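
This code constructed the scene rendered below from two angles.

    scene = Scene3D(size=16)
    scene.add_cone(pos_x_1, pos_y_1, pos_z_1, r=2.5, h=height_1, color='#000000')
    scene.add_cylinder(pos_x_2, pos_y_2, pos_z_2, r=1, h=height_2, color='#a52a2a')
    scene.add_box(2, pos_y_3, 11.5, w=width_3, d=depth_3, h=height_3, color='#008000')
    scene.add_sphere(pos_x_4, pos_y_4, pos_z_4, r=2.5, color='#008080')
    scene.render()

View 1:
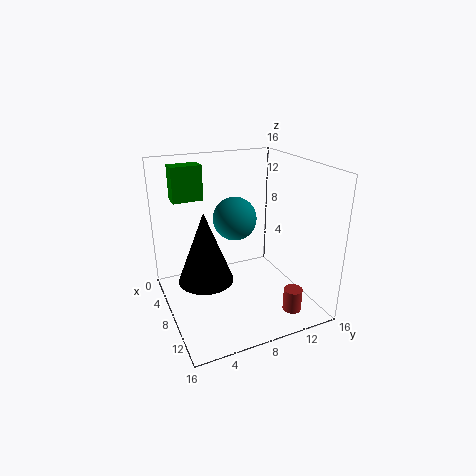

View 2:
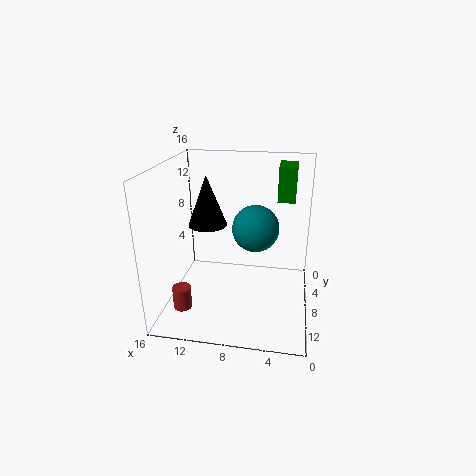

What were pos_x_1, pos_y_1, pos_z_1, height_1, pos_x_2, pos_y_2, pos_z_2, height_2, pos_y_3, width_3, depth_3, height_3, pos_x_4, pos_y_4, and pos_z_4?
pos_x_1 = 13, pos_y_1 = 2.5, pos_z_1 = 7, height_1 = 6.5, pos_x_2 = 13.5, pos_y_2 = 12, pos_z_2 = 1, height_2 = 2.5, pos_y_3 = 2, width_3 = 2, depth_3 = 3.5, height_3 = 4, pos_x_4 = 6, pos_y_4 = 8.5, pos_z_4 = 9.5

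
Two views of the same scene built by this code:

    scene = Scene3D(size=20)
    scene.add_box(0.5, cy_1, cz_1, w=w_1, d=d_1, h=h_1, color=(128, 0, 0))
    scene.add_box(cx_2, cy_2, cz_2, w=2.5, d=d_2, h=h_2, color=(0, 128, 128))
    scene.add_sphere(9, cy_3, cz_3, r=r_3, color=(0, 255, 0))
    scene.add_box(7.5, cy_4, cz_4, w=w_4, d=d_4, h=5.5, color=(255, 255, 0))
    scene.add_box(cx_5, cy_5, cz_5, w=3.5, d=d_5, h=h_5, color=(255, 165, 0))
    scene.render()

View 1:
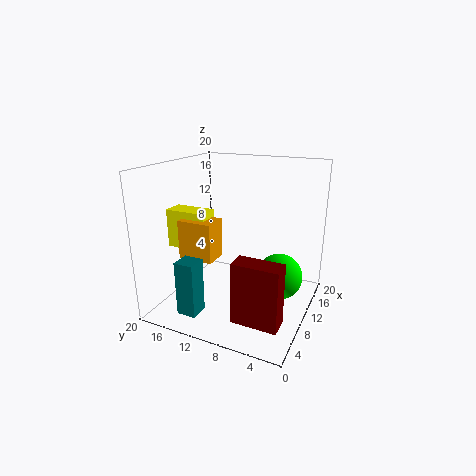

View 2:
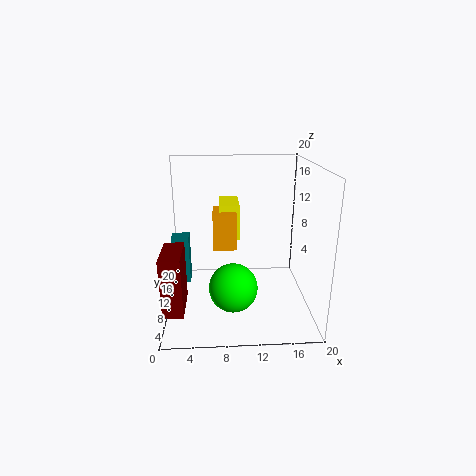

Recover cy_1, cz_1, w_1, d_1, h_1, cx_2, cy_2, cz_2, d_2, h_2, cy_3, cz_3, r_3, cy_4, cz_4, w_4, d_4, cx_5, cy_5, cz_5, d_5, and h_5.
cy_1 = 1, cz_1 = 3.5, w_1 = 2.5, d_1 = 5.5, h_1 = 7.5, cx_2 = 0.5, cy_2 = 11.5, cz_2 = 2.5, d_2 = 2.5, h_2 = 7, cy_3 = 3.5, cz_3 = 6, r_3 = 3, cy_4 = 14, cz_4 = 8, w_4 = 3, d_4 = 6, cx_5 = 6.5, cy_5 = 12.5, cz_5 = 7, d_5 = 5, h_5 = 5.5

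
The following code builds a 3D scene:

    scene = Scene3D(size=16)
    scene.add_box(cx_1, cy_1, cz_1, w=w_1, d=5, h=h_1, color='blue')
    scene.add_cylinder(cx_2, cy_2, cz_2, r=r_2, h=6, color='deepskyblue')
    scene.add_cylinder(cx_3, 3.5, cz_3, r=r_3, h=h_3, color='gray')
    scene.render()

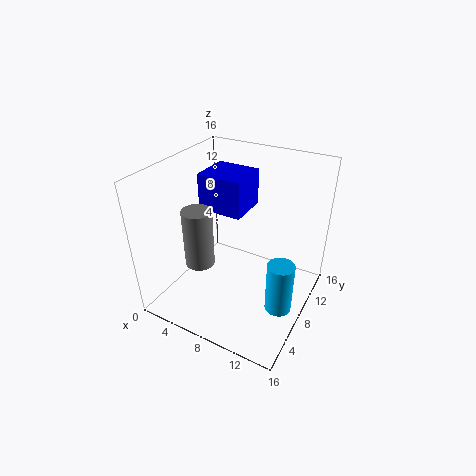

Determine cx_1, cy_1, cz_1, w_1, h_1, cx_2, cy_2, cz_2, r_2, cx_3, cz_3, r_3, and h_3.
cx_1 = 1.5, cy_1 = 10, cz_1 = 9, w_1 = 5.5, h_1 = 4.5, cx_2 = 13.5, cy_2 = 7.5, cz_2 = 0.5, r_2 = 1.5, cx_3 = 6, cz_3 = 7, r_3 = 1.5, h_3 = 6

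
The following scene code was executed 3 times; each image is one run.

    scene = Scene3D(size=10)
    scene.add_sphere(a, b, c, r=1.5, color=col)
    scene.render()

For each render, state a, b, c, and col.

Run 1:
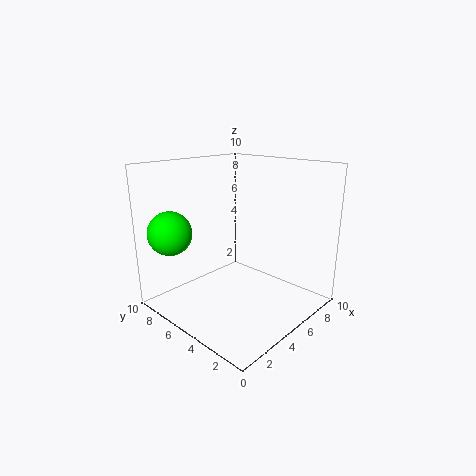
a = 1.5
b = 8
c = 5.5
col = 'lime'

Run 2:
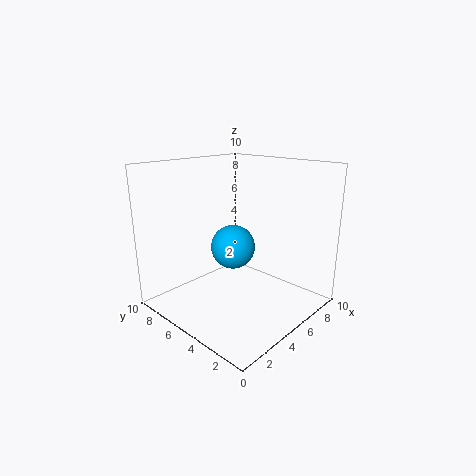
a = 4.5
b = 5
c = 4.5
col = 'deepskyblue'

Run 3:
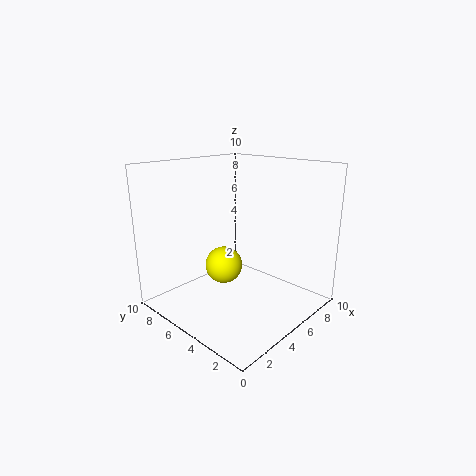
a = 6.5
b = 8
c = 1.5
col = 'yellow'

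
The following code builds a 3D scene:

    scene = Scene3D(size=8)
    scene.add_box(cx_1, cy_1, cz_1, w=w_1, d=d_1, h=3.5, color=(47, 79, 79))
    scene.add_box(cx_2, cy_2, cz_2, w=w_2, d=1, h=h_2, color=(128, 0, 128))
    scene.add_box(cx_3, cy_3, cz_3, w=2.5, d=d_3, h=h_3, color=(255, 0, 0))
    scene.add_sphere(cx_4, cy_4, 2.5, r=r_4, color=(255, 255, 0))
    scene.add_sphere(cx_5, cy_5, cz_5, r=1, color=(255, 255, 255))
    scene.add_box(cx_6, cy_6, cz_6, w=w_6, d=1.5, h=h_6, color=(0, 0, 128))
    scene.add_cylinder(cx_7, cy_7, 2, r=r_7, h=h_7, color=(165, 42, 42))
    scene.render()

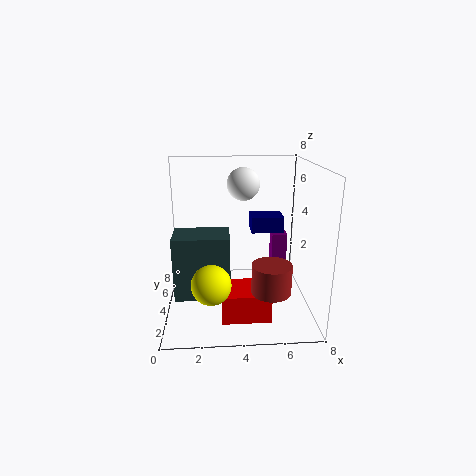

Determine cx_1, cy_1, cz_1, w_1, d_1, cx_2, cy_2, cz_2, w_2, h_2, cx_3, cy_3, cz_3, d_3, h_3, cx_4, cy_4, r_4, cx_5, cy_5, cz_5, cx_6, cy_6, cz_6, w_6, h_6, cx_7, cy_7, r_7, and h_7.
cx_1 = 0.5, cy_1 = 2.5, cz_1 = 1, w_1 = 3, d_1 = 2, cx_2 = 6.5, cy_2 = 7, cz_2 = 0.5, w_2 = 1, h_2 = 2.5, cx_3 = 3, cy_3 = 1, cz_3 = 0.5, d_3 = 2, h_3 = 1.5, cx_4 = 2.5, cy_4 = 1.5, r_4 = 1, cx_5 = 4.5, cy_5 = 6.5, cz_5 = 6.5, cx_6 = 5, cy_6 = 6, cz_6 = 3.5, w_6 = 2, h_6 = 1, cx_7 = 5.5, cy_7 = 1.5, r_7 = 1, h_7 = 1.5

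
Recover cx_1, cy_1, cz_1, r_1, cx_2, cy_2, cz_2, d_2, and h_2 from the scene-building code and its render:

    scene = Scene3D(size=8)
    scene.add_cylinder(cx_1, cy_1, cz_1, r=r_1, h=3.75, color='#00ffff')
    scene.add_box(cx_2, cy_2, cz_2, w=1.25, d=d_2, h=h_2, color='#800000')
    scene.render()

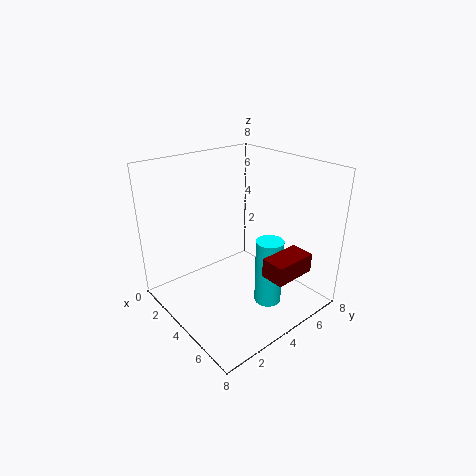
cx_1 = 5.75, cy_1 = 4.75, cz_1 = 0.5, r_1 = 0.75, cx_2 = 6.5, cy_2 = 3.5, cz_2 = 3, d_2 = 2.25, h_2 = 1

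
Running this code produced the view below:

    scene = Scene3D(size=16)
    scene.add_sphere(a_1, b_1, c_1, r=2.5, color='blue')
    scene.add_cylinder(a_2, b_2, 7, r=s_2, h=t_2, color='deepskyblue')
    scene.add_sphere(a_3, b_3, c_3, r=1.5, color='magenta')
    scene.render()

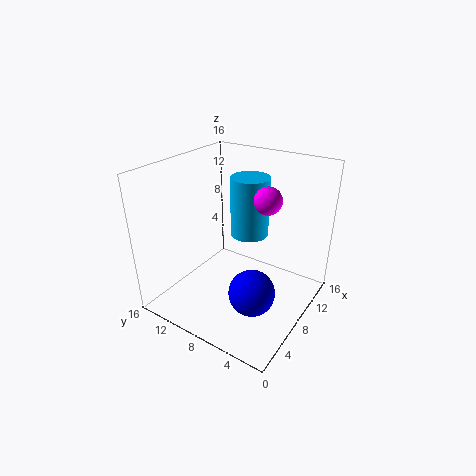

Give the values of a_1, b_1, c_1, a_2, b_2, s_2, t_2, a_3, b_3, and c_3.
a_1 = 5.75; b_1 = 4.75; c_1 = 3.25; a_2 = 11.25; b_2 = 8.5; s_2 = 2.25; t_2 = 7; a_3 = 9.5; b_3 = 5.25; c_3 = 12.5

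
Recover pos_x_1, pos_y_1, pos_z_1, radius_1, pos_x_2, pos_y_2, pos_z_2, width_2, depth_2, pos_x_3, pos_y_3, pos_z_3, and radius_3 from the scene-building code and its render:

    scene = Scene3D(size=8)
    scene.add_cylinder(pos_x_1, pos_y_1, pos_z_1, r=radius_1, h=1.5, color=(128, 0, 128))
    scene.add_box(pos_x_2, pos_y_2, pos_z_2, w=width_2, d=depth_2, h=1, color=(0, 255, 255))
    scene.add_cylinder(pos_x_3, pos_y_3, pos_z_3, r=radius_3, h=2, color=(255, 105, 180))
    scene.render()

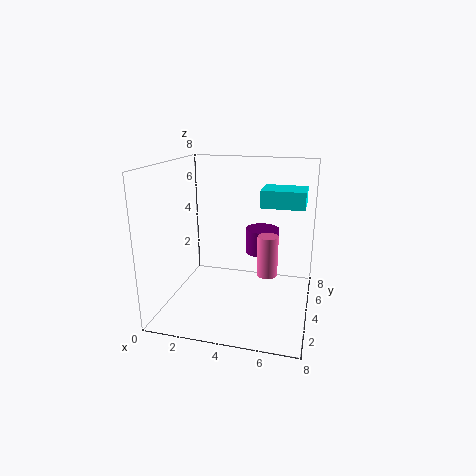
pos_x_1 = 5; pos_y_1 = 6; pos_z_1 = 2.5; radius_1 = 1; pos_x_2 = 5; pos_y_2 = 5; pos_z_2 = 5.5; width_2 = 2.5; depth_2 = 2; pos_x_3 = 6; pos_y_3 = 2; pos_z_3 = 3; radius_3 = 0.5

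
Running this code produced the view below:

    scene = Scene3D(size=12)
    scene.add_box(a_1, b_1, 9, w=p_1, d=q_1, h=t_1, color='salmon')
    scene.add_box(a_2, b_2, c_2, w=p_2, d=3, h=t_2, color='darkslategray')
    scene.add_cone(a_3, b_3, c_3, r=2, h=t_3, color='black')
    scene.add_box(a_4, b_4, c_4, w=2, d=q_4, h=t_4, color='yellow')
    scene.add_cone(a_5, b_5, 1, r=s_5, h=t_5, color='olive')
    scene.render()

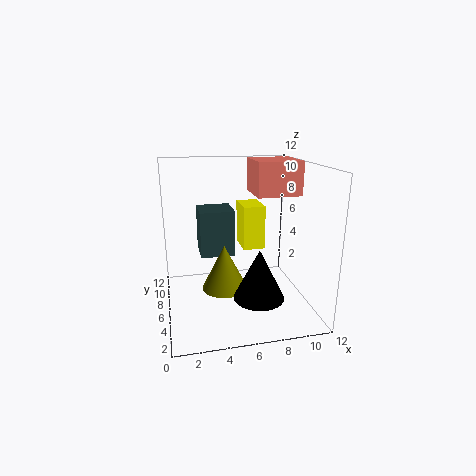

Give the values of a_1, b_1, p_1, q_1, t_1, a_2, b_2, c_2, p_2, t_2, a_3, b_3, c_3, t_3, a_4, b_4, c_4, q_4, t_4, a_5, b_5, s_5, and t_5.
a_1 = 8; b_1 = 7; p_1 = 4; q_1 = 4; t_1 = 3; a_2 = 3; b_2 = 7; c_2 = 4; p_2 = 3; t_2 = 4; a_3 = 7; b_3 = 3; c_3 = 2; t_3 = 4; a_4 = 7; b_4 = 8; c_4 = 4; q_4 = 3; t_4 = 4; a_5 = 5; b_5 = 7; s_5 = 2; t_5 = 4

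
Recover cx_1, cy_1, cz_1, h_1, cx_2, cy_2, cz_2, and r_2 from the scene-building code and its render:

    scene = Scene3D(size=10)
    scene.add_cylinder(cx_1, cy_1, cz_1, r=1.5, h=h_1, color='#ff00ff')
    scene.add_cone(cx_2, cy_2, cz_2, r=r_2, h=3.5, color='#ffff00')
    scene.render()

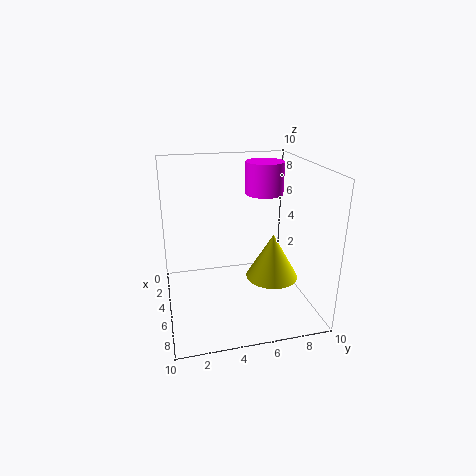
cx_1 = 1.5, cy_1 = 8, cz_1 = 7, h_1 = 2.5, cx_2 = 4, cy_2 = 8, cz_2 = 1, r_2 = 2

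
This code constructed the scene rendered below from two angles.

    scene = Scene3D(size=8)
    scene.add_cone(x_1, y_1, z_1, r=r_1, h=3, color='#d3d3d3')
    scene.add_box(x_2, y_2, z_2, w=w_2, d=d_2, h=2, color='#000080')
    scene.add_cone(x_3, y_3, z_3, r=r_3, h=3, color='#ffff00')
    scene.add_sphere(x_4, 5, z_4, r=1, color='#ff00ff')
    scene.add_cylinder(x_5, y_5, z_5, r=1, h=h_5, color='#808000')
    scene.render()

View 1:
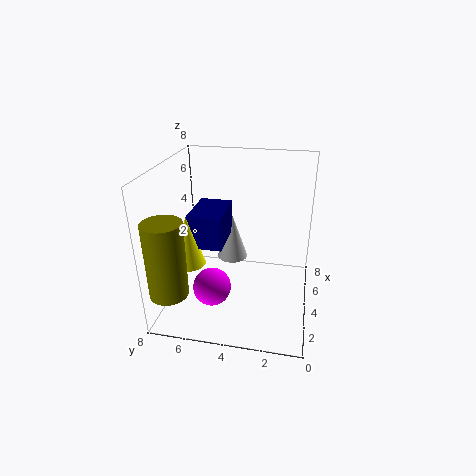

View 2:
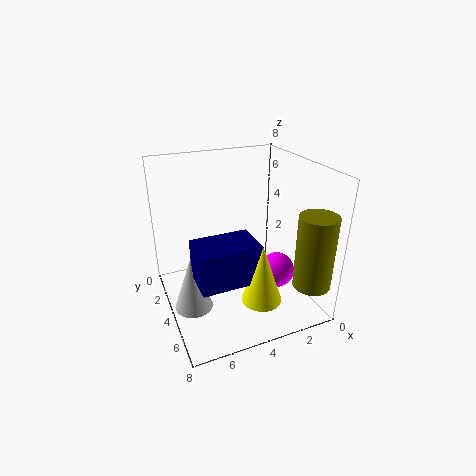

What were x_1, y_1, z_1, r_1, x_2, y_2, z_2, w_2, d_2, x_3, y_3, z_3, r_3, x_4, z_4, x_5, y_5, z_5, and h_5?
x_1 = 7; y_1 = 5; z_1 = 1; r_1 = 1; x_2 = 4; y_2 = 5; z_2 = 3; w_2 = 3; d_2 = 2; x_3 = 4; y_3 = 7; z_3 = 2; r_3 = 1; x_4 = 2; z_4 = 2; x_5 = 1; y_5 = 7; z_5 = 2; h_5 = 4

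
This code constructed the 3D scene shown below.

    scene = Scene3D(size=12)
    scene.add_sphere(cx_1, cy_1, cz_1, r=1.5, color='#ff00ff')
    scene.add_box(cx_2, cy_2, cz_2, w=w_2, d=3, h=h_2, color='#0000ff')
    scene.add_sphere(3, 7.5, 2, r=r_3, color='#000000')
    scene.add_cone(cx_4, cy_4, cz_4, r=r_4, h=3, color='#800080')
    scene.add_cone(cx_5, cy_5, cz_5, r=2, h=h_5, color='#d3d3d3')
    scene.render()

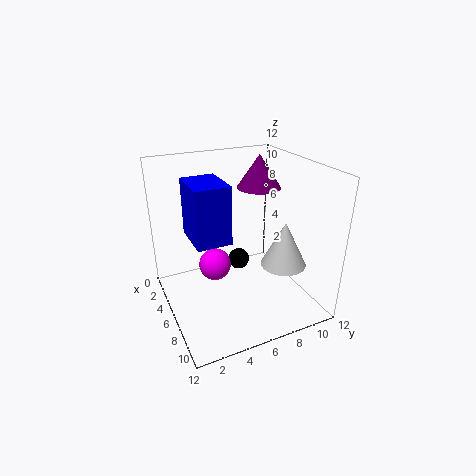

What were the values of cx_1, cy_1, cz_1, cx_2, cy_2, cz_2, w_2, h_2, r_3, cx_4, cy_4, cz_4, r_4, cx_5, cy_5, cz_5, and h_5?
cx_1 = 3
cy_1 = 5
cz_1 = 2
cx_2 = 2
cy_2 = 2.5
cz_2 = 5.5
w_2 = 4
h_2 = 5
r_3 = 1
cx_4 = 3
cy_4 = 9.5
cz_4 = 9
r_4 = 2
cx_5 = 7
cy_5 = 10
cz_5 = 3
h_5 = 4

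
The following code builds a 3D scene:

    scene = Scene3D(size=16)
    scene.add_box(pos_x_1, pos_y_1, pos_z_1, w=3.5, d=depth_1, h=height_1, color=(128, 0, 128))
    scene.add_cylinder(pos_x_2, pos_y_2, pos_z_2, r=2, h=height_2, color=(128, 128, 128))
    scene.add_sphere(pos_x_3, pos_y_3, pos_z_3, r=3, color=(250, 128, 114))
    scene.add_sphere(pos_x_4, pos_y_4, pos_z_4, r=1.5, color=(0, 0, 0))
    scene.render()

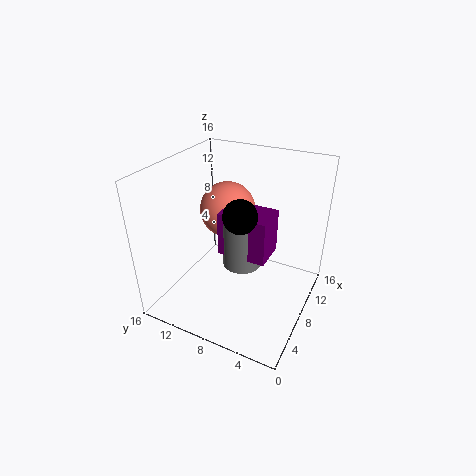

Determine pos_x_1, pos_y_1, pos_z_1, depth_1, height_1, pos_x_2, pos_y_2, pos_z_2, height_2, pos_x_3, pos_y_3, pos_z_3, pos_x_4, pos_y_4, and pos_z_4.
pos_x_1 = 4.5
pos_y_1 = 3.5
pos_z_1 = 8
depth_1 = 5
height_1 = 4.5
pos_x_2 = 6
pos_y_2 = 6.5
pos_z_2 = 6.5
height_2 = 5
pos_x_3 = 8.5
pos_y_3 = 9.5
pos_z_3 = 11
pos_x_4 = 2.5
pos_y_4 = 5
pos_z_4 = 14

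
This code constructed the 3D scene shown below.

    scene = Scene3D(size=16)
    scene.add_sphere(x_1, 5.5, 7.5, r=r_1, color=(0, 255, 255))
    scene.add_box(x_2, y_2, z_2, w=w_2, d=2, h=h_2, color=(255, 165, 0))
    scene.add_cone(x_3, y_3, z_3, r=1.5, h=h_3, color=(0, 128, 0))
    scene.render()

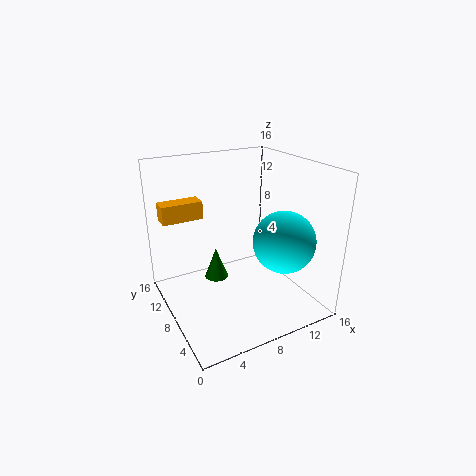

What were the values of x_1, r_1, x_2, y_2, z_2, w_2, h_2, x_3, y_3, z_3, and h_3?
x_1 = 12.5; r_1 = 3.5; x_2 = 0.5; y_2 = 10.5; z_2 = 10; w_2 = 4.5; h_2 = 2; x_3 = 7.5; y_3 = 13; z_3 = 0.5; h_3 = 4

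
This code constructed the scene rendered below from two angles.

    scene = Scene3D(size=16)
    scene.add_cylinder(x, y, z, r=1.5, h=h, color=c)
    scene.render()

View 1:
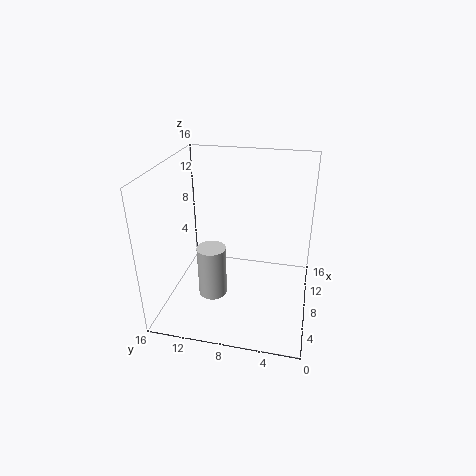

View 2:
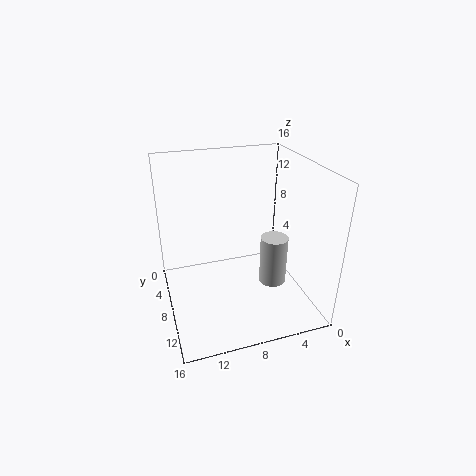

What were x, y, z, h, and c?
x = 4.5, y = 10, z = 3, h = 5.5, c = 'lightgray'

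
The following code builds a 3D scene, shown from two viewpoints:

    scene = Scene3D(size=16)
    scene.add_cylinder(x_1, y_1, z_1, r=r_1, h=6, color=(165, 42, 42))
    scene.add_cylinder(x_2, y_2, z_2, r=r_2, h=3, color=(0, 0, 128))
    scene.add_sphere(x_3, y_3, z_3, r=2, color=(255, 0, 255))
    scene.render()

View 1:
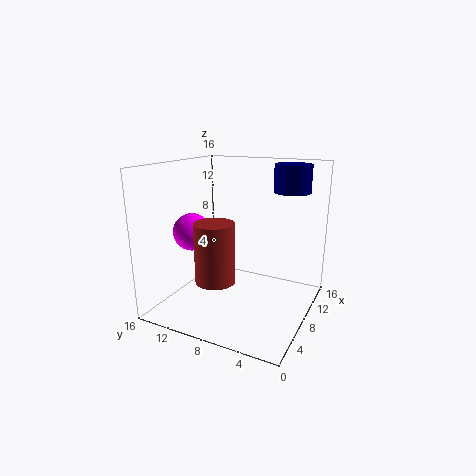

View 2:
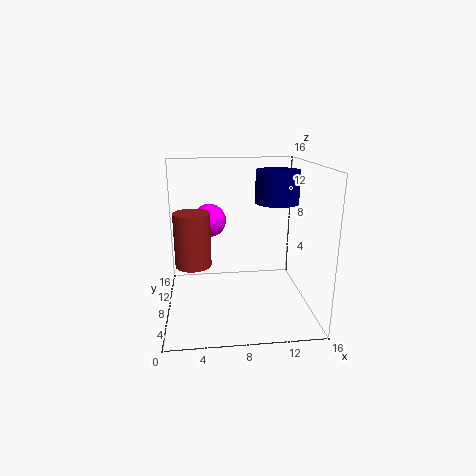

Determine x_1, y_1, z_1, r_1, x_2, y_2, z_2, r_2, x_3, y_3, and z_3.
x_1 = 3; y_1 = 8; z_1 = 5; r_1 = 2; x_2 = 11; y_2 = 3; z_2 = 13; r_2 = 2; x_3 = 5; y_3 = 12; z_3 = 9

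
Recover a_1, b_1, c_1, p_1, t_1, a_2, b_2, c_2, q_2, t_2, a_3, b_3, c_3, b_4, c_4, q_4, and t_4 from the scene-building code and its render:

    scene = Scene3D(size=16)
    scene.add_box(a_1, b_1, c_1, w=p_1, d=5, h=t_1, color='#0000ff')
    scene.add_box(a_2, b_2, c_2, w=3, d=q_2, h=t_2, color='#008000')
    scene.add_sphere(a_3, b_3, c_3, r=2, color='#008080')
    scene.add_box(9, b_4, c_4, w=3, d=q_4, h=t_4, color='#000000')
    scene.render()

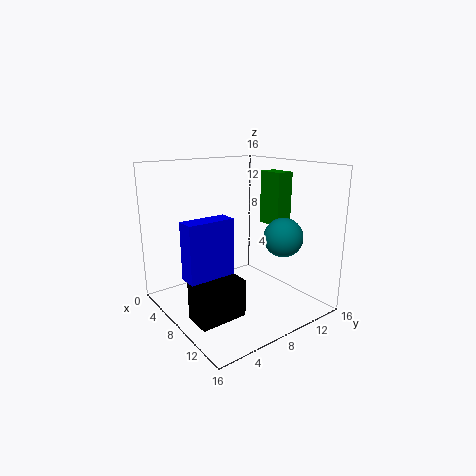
a_1 = 8; b_1 = 1; c_1 = 5; p_1 = 2; t_1 = 6; a_2 = 7; b_2 = 12; c_2 = 9; q_2 = 2; t_2 = 6; a_3 = 13; b_3 = 10; c_3 = 9; b_4 = 1; c_4 = 1; q_4 = 5; t_4 = 4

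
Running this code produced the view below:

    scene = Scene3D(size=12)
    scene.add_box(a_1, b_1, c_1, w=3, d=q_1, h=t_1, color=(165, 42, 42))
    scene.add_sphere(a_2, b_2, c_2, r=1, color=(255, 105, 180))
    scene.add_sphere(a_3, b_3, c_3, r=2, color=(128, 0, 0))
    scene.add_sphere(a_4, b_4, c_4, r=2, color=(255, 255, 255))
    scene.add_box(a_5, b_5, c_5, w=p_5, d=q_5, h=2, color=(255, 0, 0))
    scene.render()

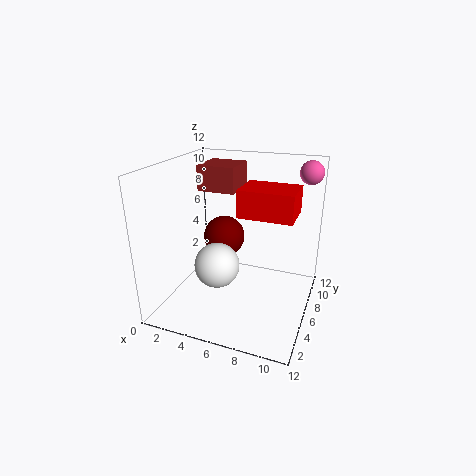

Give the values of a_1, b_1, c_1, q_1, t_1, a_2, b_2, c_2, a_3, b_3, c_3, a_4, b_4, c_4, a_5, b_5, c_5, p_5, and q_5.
a_1 = 3, b_1 = 5, c_1 = 10, q_1 = 3, t_1 = 2, a_2 = 11, b_2 = 10, c_2 = 11, a_3 = 3, b_3 = 10, c_3 = 4, a_4 = 4, b_4 = 6, c_4 = 3, a_5 = 7, b_5 = 3, c_5 = 9, p_5 = 4, q_5 = 3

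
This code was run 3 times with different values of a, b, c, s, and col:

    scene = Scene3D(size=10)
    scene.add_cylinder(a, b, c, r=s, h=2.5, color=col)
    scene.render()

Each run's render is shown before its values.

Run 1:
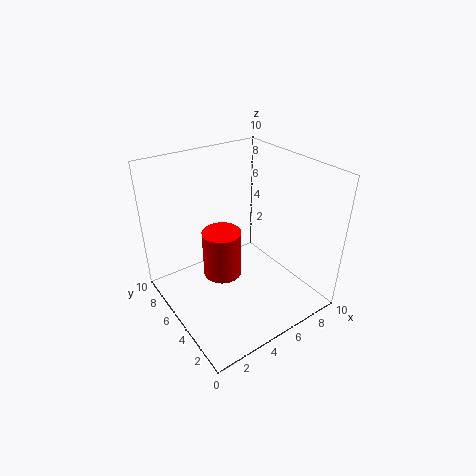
a = 1.5; b = 1.5; c = 6; s = 1; col = 'red'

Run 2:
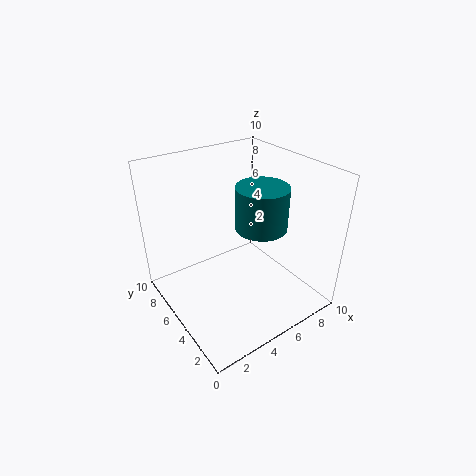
a = 4.5; b = 2; c = 7.5; s = 1.5; col = 'teal'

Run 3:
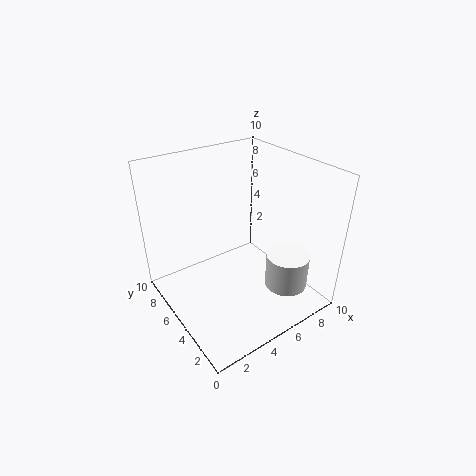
a = 7.5; b = 2.5; c = 1.5; s = 1.5; col = 'white'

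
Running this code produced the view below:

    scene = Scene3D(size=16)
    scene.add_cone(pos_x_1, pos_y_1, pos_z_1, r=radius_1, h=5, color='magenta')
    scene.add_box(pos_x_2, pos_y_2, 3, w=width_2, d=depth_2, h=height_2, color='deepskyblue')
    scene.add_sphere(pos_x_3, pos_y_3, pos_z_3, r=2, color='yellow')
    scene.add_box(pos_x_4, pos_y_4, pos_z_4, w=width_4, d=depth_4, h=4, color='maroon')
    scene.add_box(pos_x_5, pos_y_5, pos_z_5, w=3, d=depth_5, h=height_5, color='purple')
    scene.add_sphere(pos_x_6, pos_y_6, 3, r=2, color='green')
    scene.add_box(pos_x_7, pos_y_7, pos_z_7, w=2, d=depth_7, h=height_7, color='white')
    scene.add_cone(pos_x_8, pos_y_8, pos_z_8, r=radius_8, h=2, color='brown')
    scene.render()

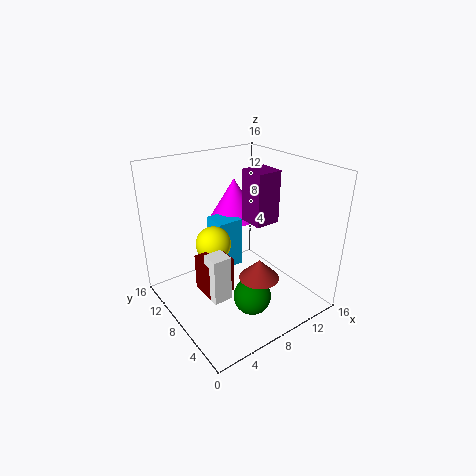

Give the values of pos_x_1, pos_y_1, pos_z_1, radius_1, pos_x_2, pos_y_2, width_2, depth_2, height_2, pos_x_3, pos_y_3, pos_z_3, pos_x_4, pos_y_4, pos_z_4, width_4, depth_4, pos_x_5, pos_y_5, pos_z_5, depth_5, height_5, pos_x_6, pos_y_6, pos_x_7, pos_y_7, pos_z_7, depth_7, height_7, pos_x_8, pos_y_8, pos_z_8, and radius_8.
pos_x_1 = 11
pos_y_1 = 13
pos_z_1 = 8
radius_1 = 3
pos_x_2 = 7
pos_y_2 = 10
width_2 = 3
depth_2 = 3
height_2 = 6
pos_x_3 = 6
pos_y_3 = 10
pos_z_3 = 7
pos_x_4 = 3
pos_y_4 = 6
pos_z_4 = 3
width_4 = 3
depth_4 = 3
pos_x_5 = 10
pos_y_5 = 7
pos_z_5 = 9
depth_5 = 3
height_5 = 6
pos_x_6 = 7
pos_y_6 = 4
pos_x_7 = 3
pos_y_7 = 5
pos_z_7 = 3
depth_7 = 2
height_7 = 5
pos_x_8 = 7
pos_y_8 = 3
pos_z_8 = 6
radius_8 = 2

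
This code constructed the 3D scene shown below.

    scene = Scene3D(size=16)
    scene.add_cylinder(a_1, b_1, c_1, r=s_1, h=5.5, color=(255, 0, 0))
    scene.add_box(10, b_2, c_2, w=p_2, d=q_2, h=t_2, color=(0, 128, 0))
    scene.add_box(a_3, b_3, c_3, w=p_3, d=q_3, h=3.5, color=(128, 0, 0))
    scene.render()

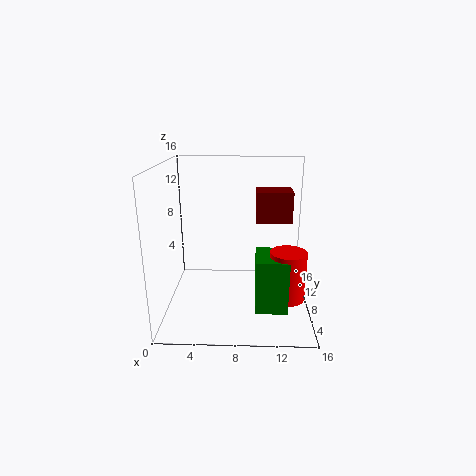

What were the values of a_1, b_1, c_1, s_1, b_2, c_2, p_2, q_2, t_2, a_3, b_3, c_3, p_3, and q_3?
a_1 = 13.5
b_1 = 6.5
c_1 = 1.5
s_1 = 2
b_2 = 4.5
c_2 = 0.5
p_2 = 3.5
q_2 = 4.5
t_2 = 6
a_3 = 10
b_3 = 8.5
c_3 = 9.5
p_3 = 4
q_3 = 3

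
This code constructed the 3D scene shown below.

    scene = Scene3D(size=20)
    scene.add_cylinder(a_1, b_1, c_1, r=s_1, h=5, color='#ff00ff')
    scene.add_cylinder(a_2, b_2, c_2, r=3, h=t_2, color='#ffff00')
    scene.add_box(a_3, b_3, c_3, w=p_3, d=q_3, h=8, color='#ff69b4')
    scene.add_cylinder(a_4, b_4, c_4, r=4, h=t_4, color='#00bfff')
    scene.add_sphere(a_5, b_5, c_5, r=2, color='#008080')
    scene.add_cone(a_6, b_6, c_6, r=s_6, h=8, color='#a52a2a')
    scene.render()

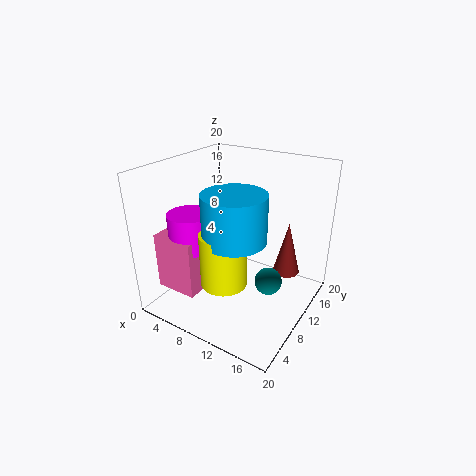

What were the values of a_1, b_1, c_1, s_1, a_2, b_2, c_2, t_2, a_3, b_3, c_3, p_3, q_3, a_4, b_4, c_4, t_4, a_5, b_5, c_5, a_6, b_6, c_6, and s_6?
a_1 = 5
b_1 = 6
c_1 = 9
s_1 = 3
a_2 = 11
b_2 = 5
c_2 = 6
t_2 = 7
a_3 = 1
b_3 = 3
c_3 = 3
p_3 = 6
q_3 = 7
a_4 = 12
b_4 = 6
c_4 = 12
t_4 = 6
a_5 = 14
b_5 = 12
c_5 = 3
a_6 = 15
b_6 = 16
c_6 = 3
s_6 = 2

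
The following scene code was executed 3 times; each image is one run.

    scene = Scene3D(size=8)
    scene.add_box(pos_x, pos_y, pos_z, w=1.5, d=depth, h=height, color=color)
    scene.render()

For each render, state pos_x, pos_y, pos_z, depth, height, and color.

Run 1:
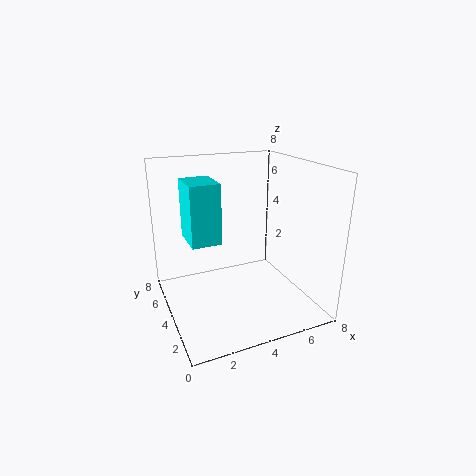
pos_x = 1
pos_y = 2.5
pos_z = 4.5
depth = 2
height = 3
color = 'cyan'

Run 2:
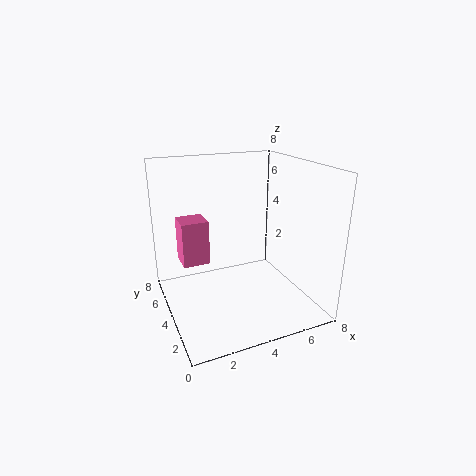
pos_x = 1
pos_y = 4.5
pos_z = 2.5
depth = 1.5
height = 2.5
color = 'hotpink'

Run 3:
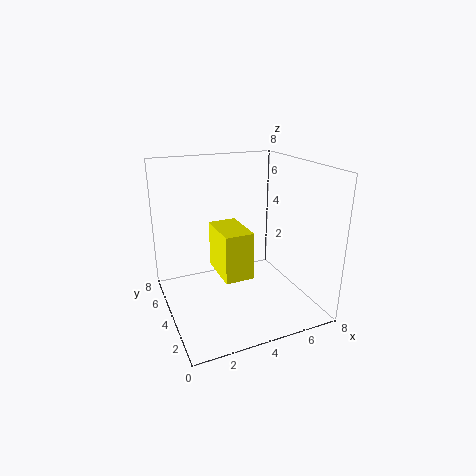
pos_x = 2.5
pos_y = 2
pos_z = 2.5
depth = 2.5
height = 2.5
color = 'yellow'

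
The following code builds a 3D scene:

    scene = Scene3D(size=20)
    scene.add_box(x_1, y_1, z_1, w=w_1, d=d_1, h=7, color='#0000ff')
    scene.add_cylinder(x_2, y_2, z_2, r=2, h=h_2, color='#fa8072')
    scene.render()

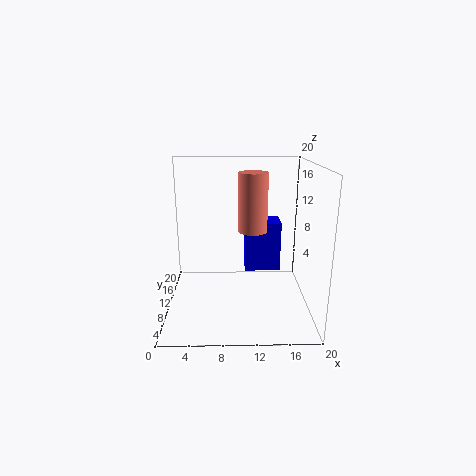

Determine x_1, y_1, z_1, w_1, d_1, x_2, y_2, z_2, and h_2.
x_1 = 11
y_1 = 10
z_1 = 5
w_1 = 5
d_1 = 4
x_2 = 12
y_2 = 10
z_2 = 11
h_2 = 8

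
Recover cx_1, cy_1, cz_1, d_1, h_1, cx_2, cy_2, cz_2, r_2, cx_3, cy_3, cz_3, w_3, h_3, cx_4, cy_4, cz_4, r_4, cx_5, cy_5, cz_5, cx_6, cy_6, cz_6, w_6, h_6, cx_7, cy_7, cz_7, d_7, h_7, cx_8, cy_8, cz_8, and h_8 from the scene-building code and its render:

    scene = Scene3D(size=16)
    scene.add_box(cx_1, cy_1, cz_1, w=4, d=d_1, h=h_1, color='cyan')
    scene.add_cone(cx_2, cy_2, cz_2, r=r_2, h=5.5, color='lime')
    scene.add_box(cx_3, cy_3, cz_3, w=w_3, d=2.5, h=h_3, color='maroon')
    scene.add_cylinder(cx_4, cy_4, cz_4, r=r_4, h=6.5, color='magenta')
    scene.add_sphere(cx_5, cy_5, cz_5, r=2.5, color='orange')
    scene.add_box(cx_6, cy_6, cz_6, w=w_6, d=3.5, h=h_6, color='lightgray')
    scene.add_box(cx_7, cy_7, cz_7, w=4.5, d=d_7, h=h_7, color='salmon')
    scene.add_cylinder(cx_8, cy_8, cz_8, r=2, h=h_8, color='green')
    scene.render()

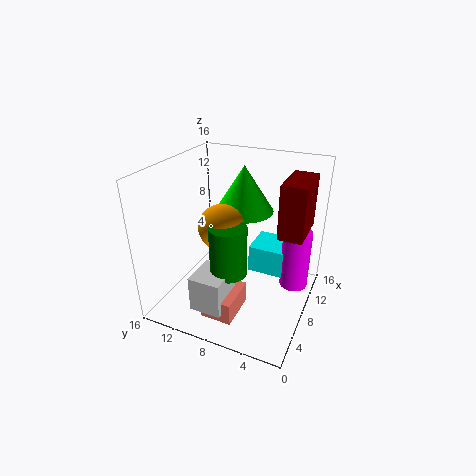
cx_1 = 7.5
cy_1 = 1.5
cz_1 = 4.5
d_1 = 5
h_1 = 3
cx_2 = 12
cy_2 = 9
cz_2 = 9.5
r_2 = 3.5
cx_3 = 6
cy_3 = 0.5
cz_3 = 10
w_3 = 5
h_3 = 5.5
cx_4 = 8.5
cy_4 = 1.5
cz_4 = 3.5
r_4 = 1.5
cx_5 = 7
cy_5 = 9.5
cz_5 = 9.5
cx_6 = 2
cy_6 = 7.5
cz_6 = 1.5
w_6 = 4
h_6 = 4
cx_7 = 2.5
cy_7 = 6.5
cz_7 = 0.5
d_7 = 3.5
h_7 = 2.5
cx_8 = 5.5
cy_8 = 8
cz_8 = 5
h_8 = 5.5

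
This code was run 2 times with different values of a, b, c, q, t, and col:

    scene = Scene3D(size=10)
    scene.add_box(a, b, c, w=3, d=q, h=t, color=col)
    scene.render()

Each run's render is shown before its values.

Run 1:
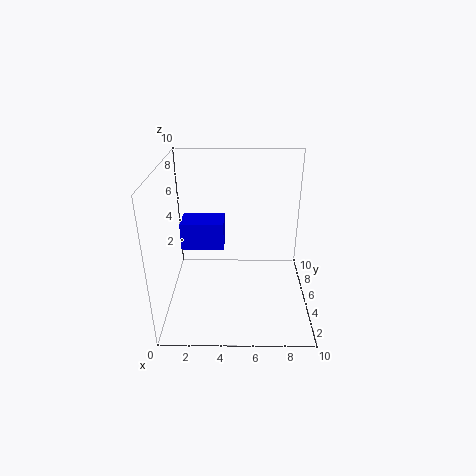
a = 1; b = 5; c = 4; q = 2; t = 2; col = 'blue'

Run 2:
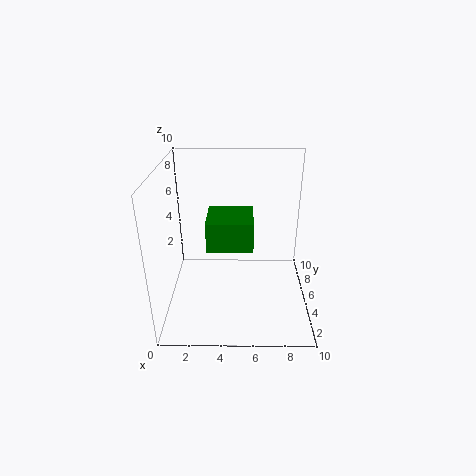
a = 3; b = 3; c = 5; q = 3; t = 2; col = 'green'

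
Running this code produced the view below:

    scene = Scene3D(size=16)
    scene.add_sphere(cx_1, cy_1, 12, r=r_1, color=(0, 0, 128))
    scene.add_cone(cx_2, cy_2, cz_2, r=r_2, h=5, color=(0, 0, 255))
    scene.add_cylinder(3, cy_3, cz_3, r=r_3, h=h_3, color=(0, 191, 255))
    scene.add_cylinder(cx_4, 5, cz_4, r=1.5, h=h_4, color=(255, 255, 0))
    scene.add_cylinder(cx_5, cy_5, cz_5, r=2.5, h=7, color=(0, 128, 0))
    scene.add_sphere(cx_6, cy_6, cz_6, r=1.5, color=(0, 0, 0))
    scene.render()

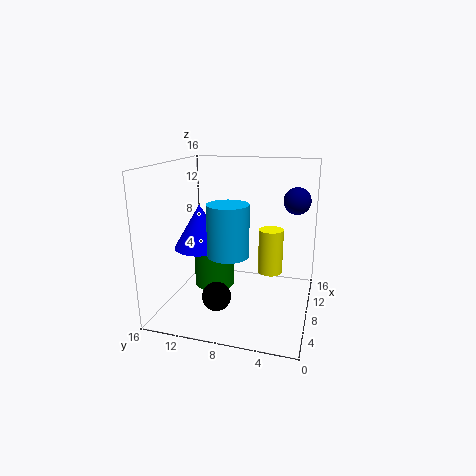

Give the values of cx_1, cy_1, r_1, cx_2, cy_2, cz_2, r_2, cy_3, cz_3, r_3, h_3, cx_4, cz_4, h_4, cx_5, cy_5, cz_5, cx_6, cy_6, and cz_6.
cx_1 = 10.5, cy_1 = 2, r_1 = 1.5, cx_2 = 8, cy_2 = 12.5, cz_2 = 6.5, r_2 = 3, cy_3 = 7.5, cz_3 = 8, r_3 = 2, h_3 = 5, cx_4 = 12, cz_4 = 2.5, h_4 = 5.5, cx_5 = 11, cy_5 = 12, cz_5 = 0.5, cx_6 = 3.5, cy_6 = 9, cz_6 = 3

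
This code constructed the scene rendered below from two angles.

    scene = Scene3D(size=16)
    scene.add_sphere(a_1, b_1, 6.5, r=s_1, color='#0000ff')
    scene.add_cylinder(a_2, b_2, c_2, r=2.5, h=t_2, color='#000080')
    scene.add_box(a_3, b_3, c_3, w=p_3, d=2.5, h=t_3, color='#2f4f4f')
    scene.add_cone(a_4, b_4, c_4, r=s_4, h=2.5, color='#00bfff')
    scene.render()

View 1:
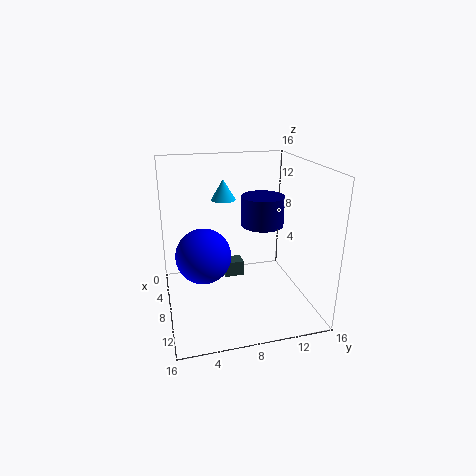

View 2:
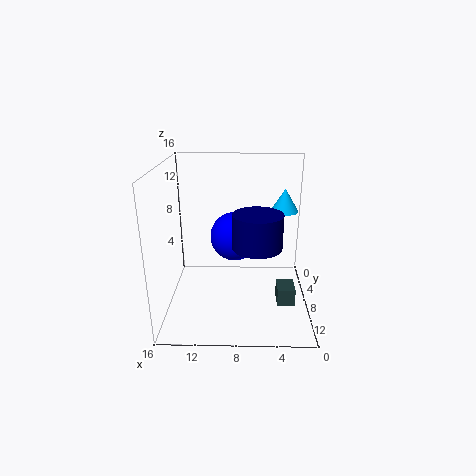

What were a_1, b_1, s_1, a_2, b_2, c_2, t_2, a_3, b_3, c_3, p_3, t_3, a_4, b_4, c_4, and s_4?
a_1 = 8.5
b_1 = 4
s_1 = 3
a_2 = 6
b_2 = 11.5
c_2 = 8.5
t_2 = 3.5
a_3 = 1.5
b_3 = 7.5
c_3 = 0.5
p_3 = 2
t_3 = 2
a_4 = 3
b_4 = 7.5
c_4 = 11
s_4 = 1.5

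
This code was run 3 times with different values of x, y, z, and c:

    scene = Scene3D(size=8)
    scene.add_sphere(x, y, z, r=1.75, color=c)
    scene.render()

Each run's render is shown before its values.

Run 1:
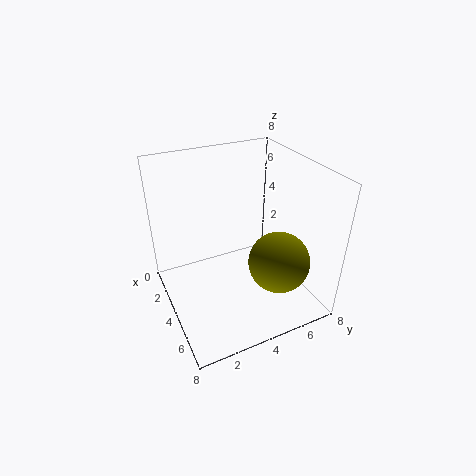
x = 5.25, y = 6, z = 2.5, c = 'olive'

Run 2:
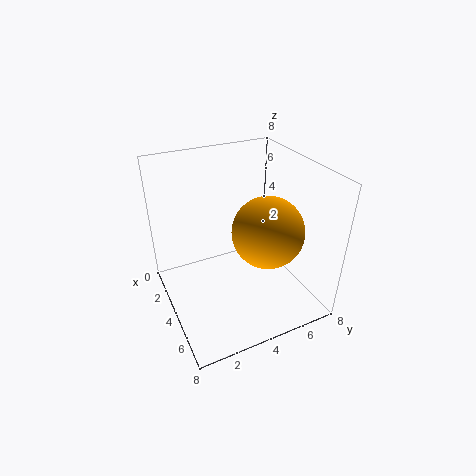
x = 6.25, y = 4.5, z = 5.5, c = 'orange'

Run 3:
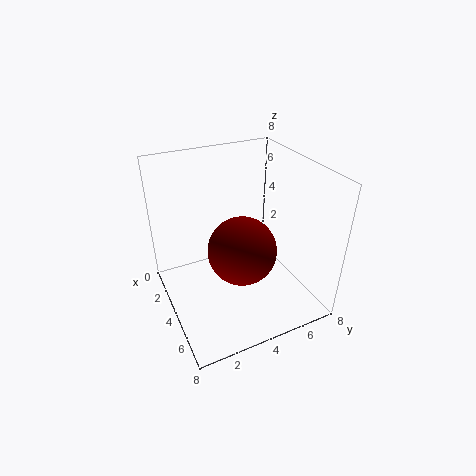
x = 5.5, y = 3.5, z = 4.25, c = 'maroon'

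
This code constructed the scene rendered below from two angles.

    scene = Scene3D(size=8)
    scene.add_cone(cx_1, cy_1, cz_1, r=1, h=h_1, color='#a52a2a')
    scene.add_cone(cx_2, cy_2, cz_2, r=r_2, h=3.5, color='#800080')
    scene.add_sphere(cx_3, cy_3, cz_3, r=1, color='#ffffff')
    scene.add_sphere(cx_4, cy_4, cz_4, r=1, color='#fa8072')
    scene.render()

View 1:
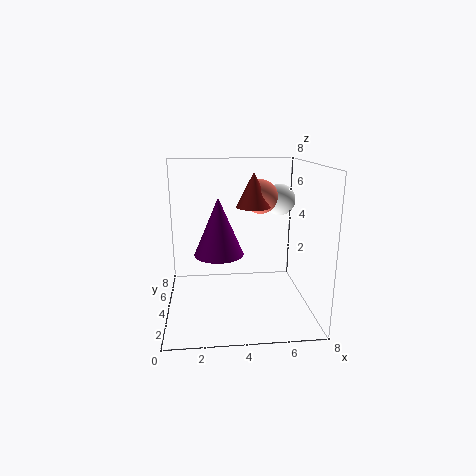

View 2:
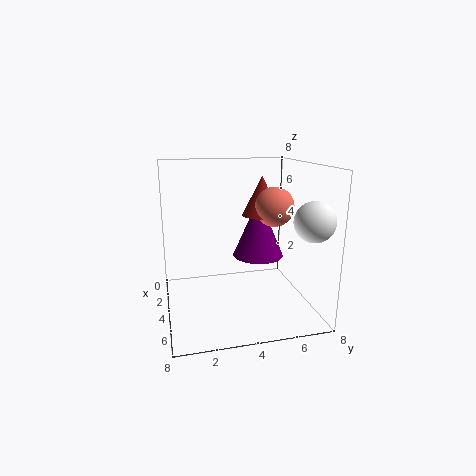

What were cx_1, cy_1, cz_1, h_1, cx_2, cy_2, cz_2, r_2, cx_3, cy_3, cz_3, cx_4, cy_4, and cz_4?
cx_1 = 5, cy_1 = 5, cz_1 = 5.5, h_1 = 2, cx_2 = 3, cy_2 = 5.5, cz_2 = 2.5, r_2 = 1.5, cx_3 = 7, cy_3 = 7, cz_3 = 5.5, cx_4 = 5.5, cy_4 = 5.5, cz_4 = 6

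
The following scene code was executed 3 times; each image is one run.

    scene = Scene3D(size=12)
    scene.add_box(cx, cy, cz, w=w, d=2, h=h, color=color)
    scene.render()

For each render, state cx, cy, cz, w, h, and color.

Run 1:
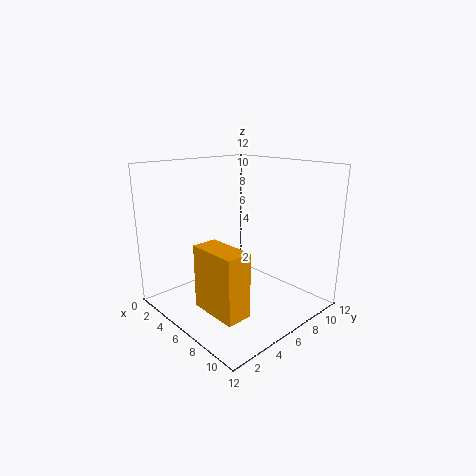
cx = 6; cy = 1.5; cz = 1.5; w = 4; h = 5; color = 'orange'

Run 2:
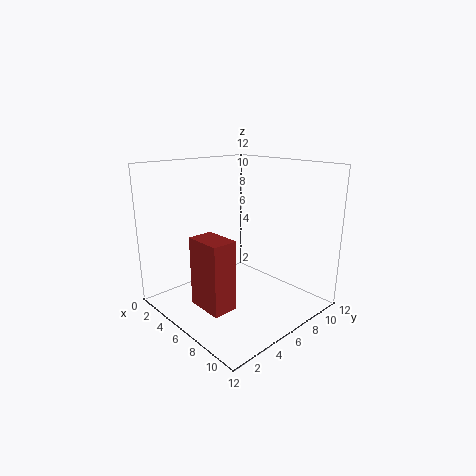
cx = 5.5; cy = 1.5; cz = 1.5; w = 3; h = 5.5; color = 'brown'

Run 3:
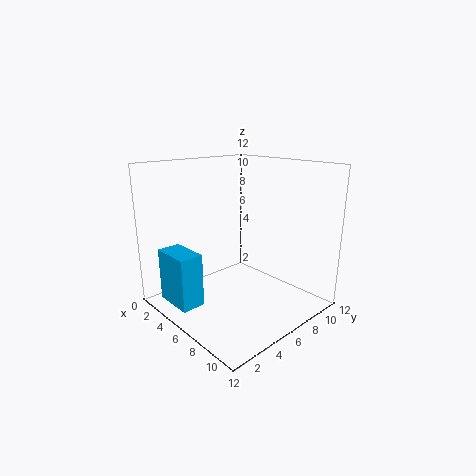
cx = 1.5; cy = 1; cz = 0.5; w = 3.5; h = 4.5; color = 'deepskyblue'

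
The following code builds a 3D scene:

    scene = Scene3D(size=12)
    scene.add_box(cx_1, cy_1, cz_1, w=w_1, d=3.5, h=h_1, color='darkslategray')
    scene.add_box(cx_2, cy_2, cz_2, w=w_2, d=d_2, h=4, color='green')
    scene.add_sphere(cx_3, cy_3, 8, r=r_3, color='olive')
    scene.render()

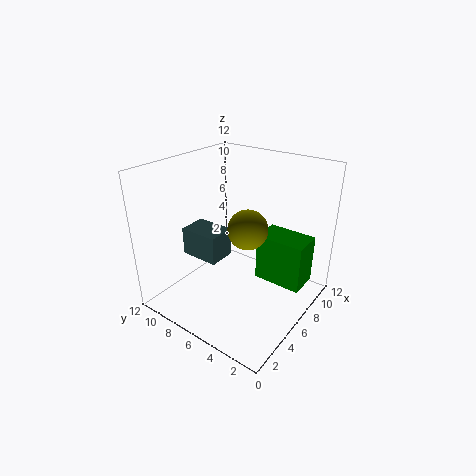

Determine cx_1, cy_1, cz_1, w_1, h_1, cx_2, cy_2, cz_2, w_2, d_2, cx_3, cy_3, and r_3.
cx_1 = 4.5
cy_1 = 7.5
cz_1 = 3.5
w_1 = 2.5
h_1 = 2.5
cx_2 = 6.5
cy_2 = 0.5
cz_2 = 2.5
w_2 = 2.5
d_2 = 4
cx_3 = 4.5
cy_3 = 4
r_3 = 1.5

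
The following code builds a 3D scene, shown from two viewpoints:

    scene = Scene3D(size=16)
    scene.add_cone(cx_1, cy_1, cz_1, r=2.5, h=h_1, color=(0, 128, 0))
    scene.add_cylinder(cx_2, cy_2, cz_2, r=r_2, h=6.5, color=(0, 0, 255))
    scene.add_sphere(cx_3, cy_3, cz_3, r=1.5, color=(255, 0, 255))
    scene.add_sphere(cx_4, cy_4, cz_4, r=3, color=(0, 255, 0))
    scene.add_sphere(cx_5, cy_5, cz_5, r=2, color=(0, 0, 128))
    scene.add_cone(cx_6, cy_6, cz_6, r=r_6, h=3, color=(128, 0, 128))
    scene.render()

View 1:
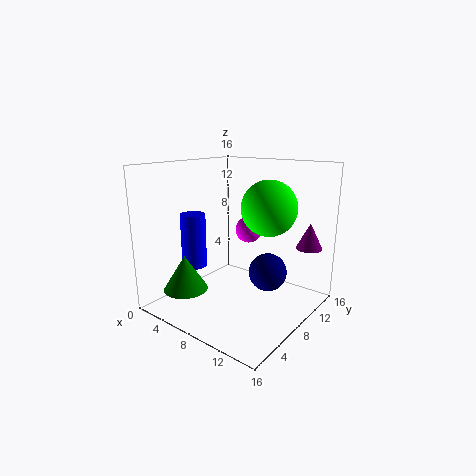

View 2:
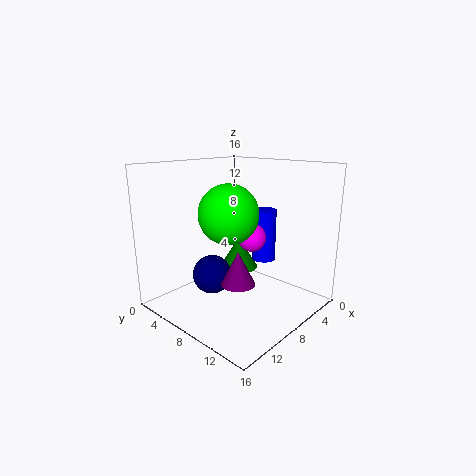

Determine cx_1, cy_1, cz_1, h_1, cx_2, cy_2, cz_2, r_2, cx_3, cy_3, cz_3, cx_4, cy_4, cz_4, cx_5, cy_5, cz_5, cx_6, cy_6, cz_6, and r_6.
cx_1 = 3.5; cy_1 = 4; cz_1 = 2; h_1 = 4; cx_2 = 2; cy_2 = 7; cz_2 = 3.5; r_2 = 1.5; cx_3 = 8; cy_3 = 10; cz_3 = 8.5; cx_4 = 11; cy_4 = 9.5; cz_4 = 11.5; cx_5 = 12; cy_5 = 8; cz_5 = 5; cx_6 = 14; cy_6 = 13.5; cz_6 = 6.5; r_6 = 1.5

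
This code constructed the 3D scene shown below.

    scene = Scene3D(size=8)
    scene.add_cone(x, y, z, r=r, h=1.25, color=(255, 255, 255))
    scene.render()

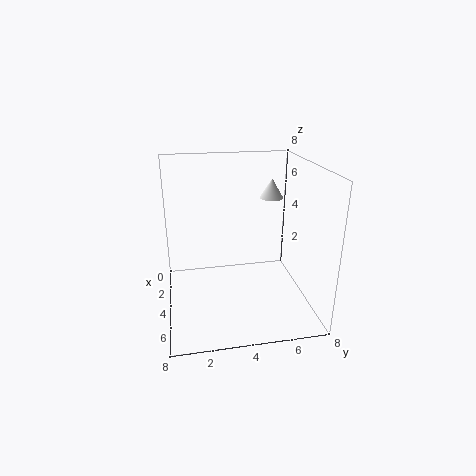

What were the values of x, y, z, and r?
x = 1; y = 6.75; z = 5.25; r = 0.75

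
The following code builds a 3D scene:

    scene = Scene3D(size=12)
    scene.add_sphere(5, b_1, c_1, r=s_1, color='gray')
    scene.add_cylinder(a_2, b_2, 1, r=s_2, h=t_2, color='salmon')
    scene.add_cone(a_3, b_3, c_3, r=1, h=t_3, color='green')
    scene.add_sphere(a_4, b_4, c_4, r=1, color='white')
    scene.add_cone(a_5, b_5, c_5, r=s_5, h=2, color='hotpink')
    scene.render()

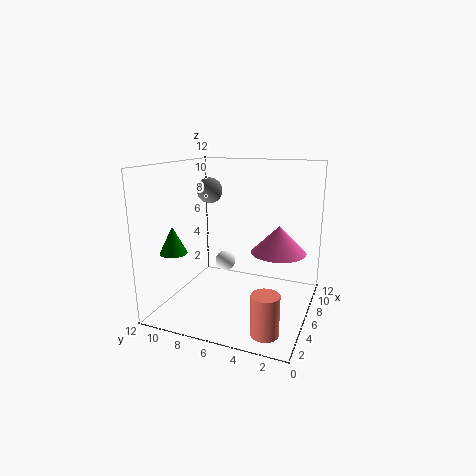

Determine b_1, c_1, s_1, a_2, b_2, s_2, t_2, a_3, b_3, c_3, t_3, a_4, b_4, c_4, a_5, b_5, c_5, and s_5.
b_1 = 8, c_1 = 10, s_1 = 1, a_2 = 1, b_2 = 2, s_2 = 1, t_2 = 3, a_3 = 1, b_3 = 9, c_3 = 6, t_3 = 2, a_4 = 10, b_4 = 9, c_4 = 2, a_5 = 4, b_5 = 2, c_5 = 6, s_5 = 2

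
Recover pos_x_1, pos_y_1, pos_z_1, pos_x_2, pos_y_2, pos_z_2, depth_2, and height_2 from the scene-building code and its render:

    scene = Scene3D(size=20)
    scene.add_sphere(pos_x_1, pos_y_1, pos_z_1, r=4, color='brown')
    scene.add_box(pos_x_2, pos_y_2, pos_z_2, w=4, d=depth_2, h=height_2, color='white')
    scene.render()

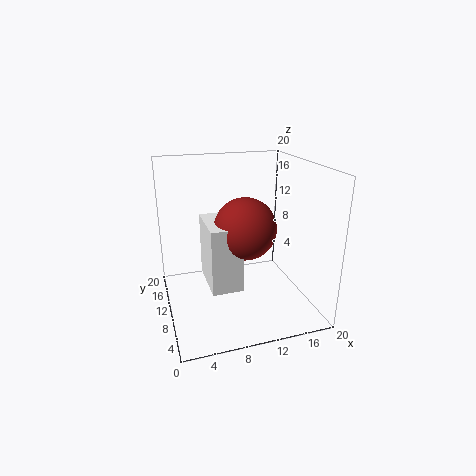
pos_x_1 = 10; pos_y_1 = 7; pos_z_1 = 12.5; pos_x_2 = 5; pos_y_2 = 4.5; pos_z_2 = 5; depth_2 = 7; height_2 = 8.5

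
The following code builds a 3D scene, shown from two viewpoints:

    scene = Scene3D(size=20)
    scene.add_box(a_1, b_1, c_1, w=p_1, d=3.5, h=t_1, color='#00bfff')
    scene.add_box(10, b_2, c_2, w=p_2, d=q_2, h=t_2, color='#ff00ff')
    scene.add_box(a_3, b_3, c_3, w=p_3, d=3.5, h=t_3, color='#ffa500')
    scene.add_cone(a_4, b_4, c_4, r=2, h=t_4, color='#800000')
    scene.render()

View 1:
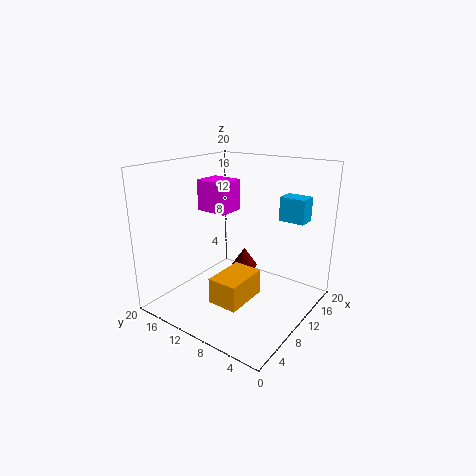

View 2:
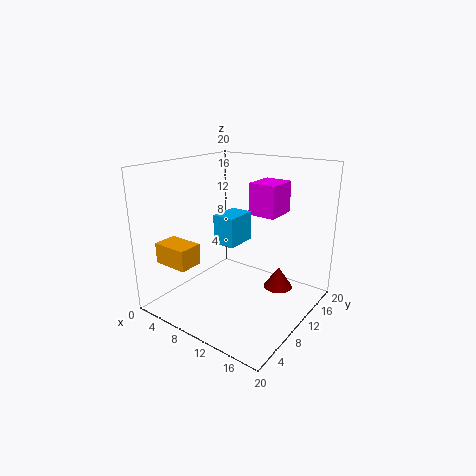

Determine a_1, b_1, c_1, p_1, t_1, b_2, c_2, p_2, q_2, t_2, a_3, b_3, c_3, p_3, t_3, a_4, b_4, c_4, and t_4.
a_1 = 12.75
b_1 = 1.75
c_1 = 12.75
p_1 = 2.5
t_1 = 3.25
b_2 = 12.5
c_2 = 12.75
p_2 = 4
q_2 = 4.75
t_2 = 4.5
a_3 = 0.25
b_3 = 3.5
c_3 = 6
p_3 = 5.25
t_3 = 3
a_4 = 15.25
b_4 = 12.5
c_4 = 3
t_4 = 3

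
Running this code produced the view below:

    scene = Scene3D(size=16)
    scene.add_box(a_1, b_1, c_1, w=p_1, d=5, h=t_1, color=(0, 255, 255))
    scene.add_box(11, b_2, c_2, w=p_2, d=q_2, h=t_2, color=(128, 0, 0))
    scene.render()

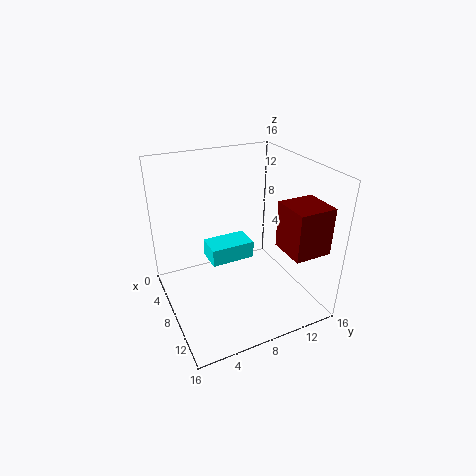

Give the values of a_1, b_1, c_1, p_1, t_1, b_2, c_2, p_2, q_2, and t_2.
a_1 = 5; b_1 = 5; c_1 = 5; p_1 = 3; t_1 = 2; b_2 = 11; c_2 = 8; p_2 = 4; q_2 = 4; t_2 = 5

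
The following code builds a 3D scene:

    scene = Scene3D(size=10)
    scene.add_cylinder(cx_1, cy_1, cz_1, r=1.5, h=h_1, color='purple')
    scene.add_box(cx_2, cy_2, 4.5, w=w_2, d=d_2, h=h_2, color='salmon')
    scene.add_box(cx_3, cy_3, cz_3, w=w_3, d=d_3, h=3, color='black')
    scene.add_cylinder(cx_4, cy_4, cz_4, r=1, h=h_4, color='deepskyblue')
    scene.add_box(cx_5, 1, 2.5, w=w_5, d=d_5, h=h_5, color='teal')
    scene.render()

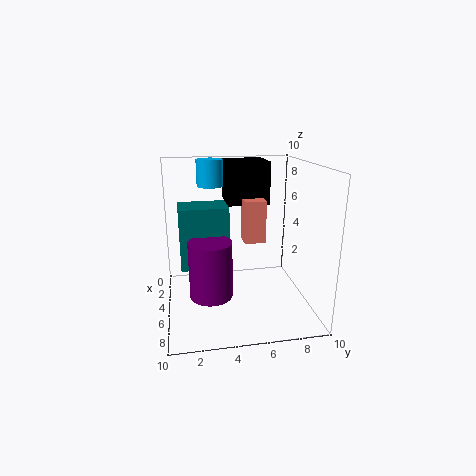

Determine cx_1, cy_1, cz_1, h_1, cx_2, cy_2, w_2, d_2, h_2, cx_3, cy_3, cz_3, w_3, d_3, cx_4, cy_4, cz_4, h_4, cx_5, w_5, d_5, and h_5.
cx_1 = 5.5
cy_1 = 3
cz_1 = 1
h_1 = 4
cx_2 = 3.5
cy_2 = 5.5
w_2 = 1.5
d_2 = 1.5
h_2 = 3
cx_3 = 1
cy_3 = 4.5
cz_3 = 7
w_3 = 3
d_3 = 3
cx_4 = 1.5
cy_4 = 3.5
cz_4 = 8
h_4 = 2
cx_5 = 2
w_5 = 2.5
d_5 = 3.5
h_5 = 4.5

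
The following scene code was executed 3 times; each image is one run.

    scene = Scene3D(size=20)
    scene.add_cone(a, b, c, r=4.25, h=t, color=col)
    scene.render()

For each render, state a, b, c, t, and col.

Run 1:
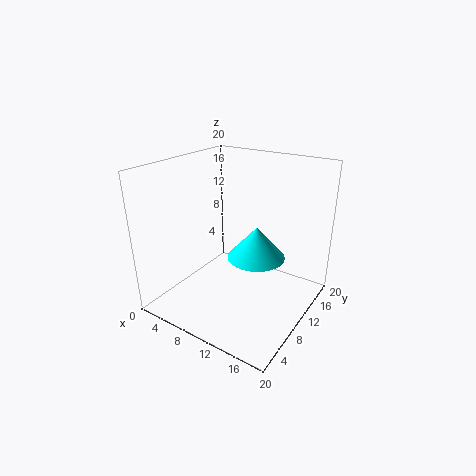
a = 11.25
b = 13
c = 6
t = 4.75
col = 'cyan'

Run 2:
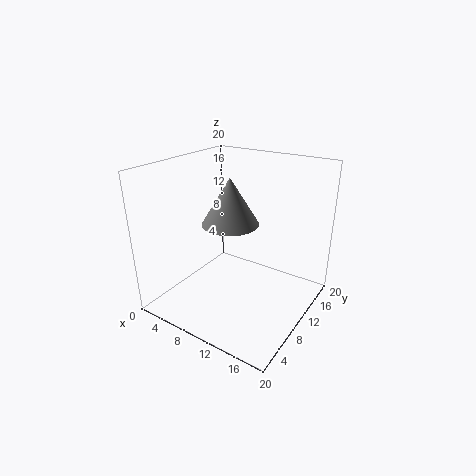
a = 7
b = 12.5
c = 10.5
t = 7
col = 'gray'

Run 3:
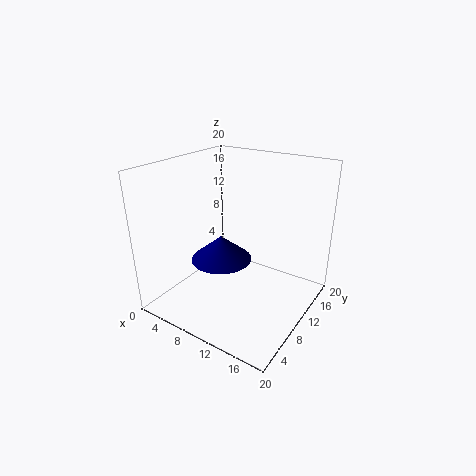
a = 8
b = 8.75
c = 6.75
t = 3.5
col = 'navy'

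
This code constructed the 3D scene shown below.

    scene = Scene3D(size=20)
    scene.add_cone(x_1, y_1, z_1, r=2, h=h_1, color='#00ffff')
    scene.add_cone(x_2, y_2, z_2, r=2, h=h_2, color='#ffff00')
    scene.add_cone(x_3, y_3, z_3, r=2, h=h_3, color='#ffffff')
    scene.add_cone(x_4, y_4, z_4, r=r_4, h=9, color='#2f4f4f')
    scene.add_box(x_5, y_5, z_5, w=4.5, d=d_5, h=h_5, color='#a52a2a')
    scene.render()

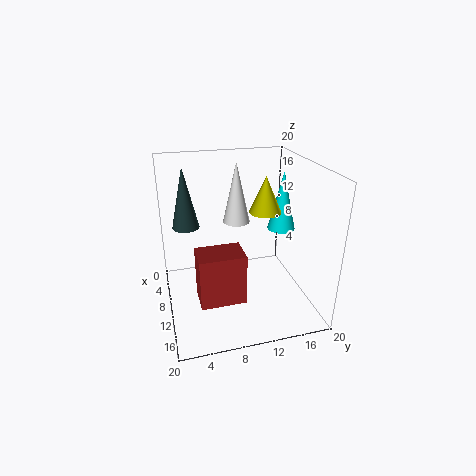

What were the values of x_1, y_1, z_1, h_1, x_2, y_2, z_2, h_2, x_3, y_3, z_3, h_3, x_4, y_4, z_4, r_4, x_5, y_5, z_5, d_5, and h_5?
x_1 = 8.5; y_1 = 17; z_1 = 10; h_1 = 8.5; x_2 = 13.5; y_2 = 12.5; z_2 = 15; h_2 = 4.5; x_3 = 5.5; y_3 = 11; z_3 = 10.5; h_3 = 9; x_4 = 4.5; y_4 = 3.5; z_4 = 10; r_4 = 2; x_5 = 8.5; y_5 = 4; z_5 = 1; d_5 = 6.5; h_5 = 7.5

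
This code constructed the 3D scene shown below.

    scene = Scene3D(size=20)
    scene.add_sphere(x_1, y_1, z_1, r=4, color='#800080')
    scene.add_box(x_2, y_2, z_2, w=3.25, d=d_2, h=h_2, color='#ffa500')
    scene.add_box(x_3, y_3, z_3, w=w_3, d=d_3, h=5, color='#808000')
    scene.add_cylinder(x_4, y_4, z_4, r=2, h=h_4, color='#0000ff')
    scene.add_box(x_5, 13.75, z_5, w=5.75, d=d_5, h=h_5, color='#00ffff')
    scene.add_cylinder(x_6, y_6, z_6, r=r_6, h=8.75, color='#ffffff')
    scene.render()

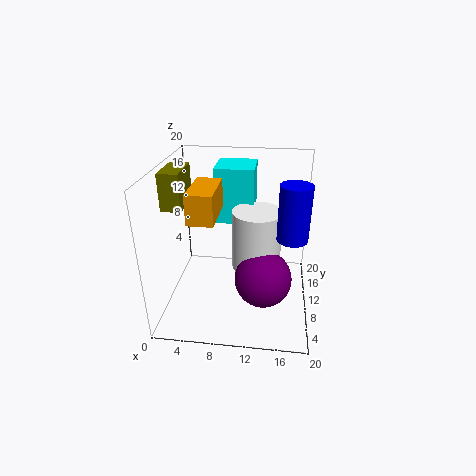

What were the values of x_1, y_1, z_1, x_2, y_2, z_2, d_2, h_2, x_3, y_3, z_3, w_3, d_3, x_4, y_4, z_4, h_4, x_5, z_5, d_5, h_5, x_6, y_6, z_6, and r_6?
x_1 = 13.75, y_1 = 8.5, z_1 = 4.5, x_2 = 4.75, y_2 = 3.5, z_2 = 14.75, d_2 = 6.5, h_2 = 3.75, x_3 = 0.25, y_3 = 7.5, z_3 = 14.5, w_3 = 2.75, d_3 = 5.5, x_4 = 17.25, y_4 = 7.75, z_4 = 11.5, h_4 = 7.25, x_5 = 6, z_5 = 10.25, d_5 = 6, h_5 = 8.25, x_6 = 12.5, y_6 = 11.5, z_6 = 4.75, r_6 = 3.5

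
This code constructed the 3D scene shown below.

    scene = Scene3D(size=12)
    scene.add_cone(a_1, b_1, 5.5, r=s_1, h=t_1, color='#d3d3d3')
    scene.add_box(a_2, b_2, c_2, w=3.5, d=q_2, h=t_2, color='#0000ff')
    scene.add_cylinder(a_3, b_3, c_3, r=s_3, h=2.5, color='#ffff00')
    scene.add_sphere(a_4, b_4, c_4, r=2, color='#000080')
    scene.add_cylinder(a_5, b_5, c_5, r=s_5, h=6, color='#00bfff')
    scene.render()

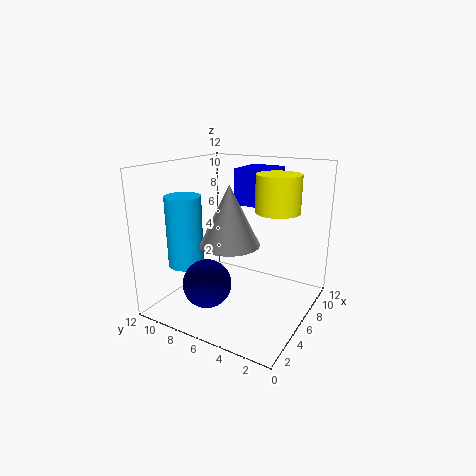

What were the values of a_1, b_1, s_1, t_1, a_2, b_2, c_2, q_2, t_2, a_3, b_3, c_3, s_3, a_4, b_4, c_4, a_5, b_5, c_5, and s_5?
a_1 = 5.5
b_1 = 6.5
s_1 = 2.5
t_1 = 5
a_2 = 7
b_2 = 4
c_2 = 8.5
q_2 = 3
t_2 = 3
a_3 = 3.5
b_3 = 1.5
c_3 = 9.5
s_3 = 1.5
a_4 = 3.5
b_4 = 7.5
c_4 = 2.5
a_5 = 4
b_5 = 10
c_5 = 3.5
s_5 = 1.5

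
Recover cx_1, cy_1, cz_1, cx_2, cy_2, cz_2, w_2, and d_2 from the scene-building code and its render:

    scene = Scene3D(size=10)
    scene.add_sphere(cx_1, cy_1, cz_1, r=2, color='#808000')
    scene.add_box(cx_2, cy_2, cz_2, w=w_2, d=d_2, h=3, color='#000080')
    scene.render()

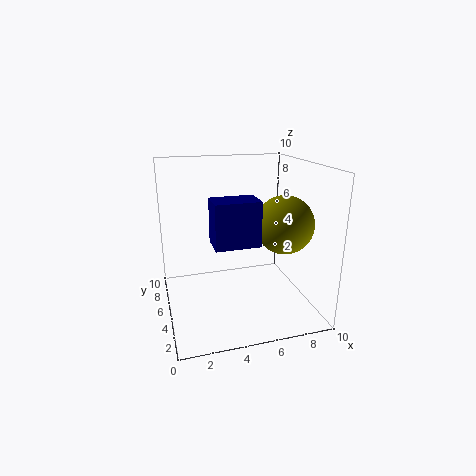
cx_1 = 8; cy_1 = 4; cz_1 = 6; cx_2 = 3; cy_2 = 3; cz_2 = 5; w_2 = 3; d_2 = 2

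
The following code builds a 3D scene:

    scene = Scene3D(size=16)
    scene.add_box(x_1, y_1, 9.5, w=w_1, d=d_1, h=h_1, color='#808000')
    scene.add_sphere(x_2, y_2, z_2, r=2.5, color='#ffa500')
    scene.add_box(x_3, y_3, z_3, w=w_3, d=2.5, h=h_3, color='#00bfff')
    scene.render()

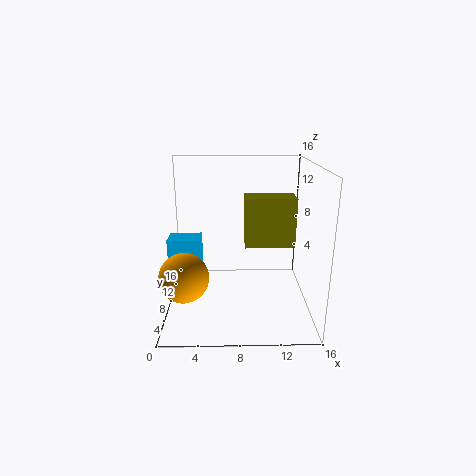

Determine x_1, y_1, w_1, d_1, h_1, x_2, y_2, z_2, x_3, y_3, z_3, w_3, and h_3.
x_1 = 8.5
y_1 = 1.5
w_1 = 4.5
d_1 = 2.5
h_1 = 4.5
x_2 = 2.5
y_2 = 3.5
z_2 = 5.5
x_3 = 0.5
y_3 = 6
z_3 = 3.5
w_3 = 3.5
h_3 = 5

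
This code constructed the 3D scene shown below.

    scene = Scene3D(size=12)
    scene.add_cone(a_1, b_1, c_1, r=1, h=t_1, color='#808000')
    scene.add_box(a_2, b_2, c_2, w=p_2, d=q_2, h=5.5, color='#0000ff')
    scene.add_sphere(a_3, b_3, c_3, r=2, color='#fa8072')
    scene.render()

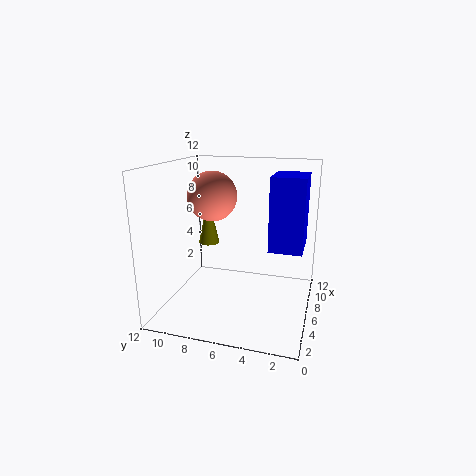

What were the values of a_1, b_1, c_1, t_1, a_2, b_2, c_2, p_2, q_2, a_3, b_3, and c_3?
a_1 = 9.5
b_1 = 10
c_1 = 4
t_1 = 4.5
a_2 = 3.5
b_2 = 0.5
c_2 = 6
p_2 = 3.5
q_2 = 2.5
a_3 = 5.5
b_3 = 8
c_3 = 9.5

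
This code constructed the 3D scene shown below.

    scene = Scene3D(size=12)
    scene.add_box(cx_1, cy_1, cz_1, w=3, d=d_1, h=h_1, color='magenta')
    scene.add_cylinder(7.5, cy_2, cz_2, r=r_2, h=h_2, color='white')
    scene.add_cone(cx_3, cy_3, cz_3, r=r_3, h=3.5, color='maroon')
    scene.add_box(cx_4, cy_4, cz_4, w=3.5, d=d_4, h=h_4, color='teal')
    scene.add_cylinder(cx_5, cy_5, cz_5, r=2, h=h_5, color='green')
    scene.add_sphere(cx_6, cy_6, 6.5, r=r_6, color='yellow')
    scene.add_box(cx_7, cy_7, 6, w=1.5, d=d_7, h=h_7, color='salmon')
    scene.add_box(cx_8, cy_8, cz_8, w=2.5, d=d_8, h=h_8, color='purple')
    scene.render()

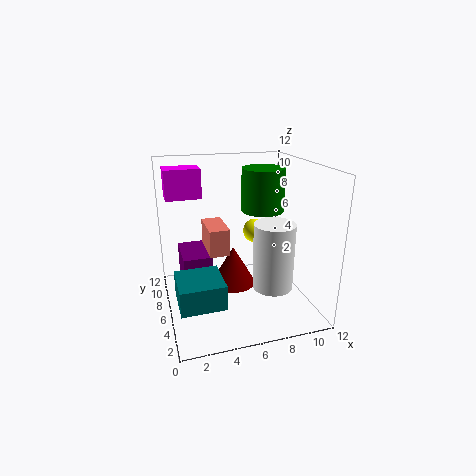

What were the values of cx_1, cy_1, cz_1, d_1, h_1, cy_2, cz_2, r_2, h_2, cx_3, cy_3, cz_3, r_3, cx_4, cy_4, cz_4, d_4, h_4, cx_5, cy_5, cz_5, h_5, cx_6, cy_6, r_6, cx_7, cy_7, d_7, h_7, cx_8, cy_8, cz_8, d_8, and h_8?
cx_1 = 0.5
cy_1 = 8
cz_1 = 9
d_1 = 2
h_1 = 2.5
cy_2 = 2
cz_2 = 3.5
r_2 = 1.5
h_2 = 5
cx_3 = 6
cy_3 = 7.5
cz_3 = 1
r_3 = 2
cx_4 = 0.5
cy_4 = 2
cz_4 = 2
d_4 = 3.5
h_4 = 2
cx_5 = 9.5
cy_5 = 9.5
cz_5 = 7
h_5 = 4
cx_6 = 7.5
cy_6 = 6
r_6 = 1
cx_7 = 3
cy_7 = 3
d_7 = 3
h_7 = 2
cx_8 = 1.5
cy_8 = 7
cz_8 = 0.5
d_8 = 4
h_8 = 3.5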